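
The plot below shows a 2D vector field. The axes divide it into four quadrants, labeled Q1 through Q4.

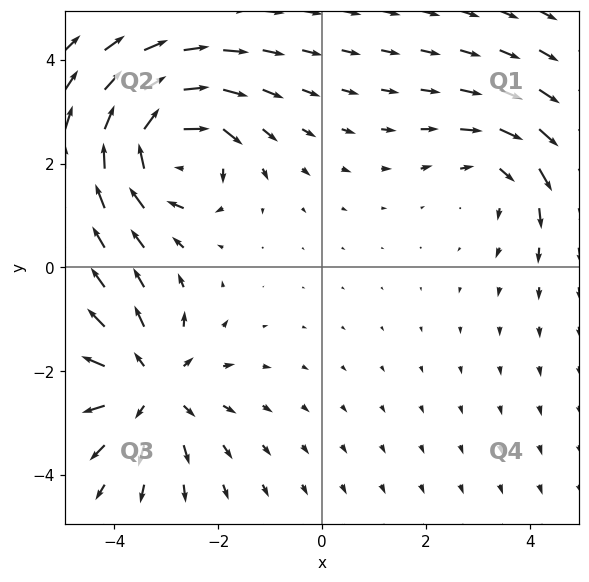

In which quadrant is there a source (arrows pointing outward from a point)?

Q3

The source sits at approximately (-3.3, -2.3), which lies in quadrant Q3. The divergence there is about +3, positive as expected for a source.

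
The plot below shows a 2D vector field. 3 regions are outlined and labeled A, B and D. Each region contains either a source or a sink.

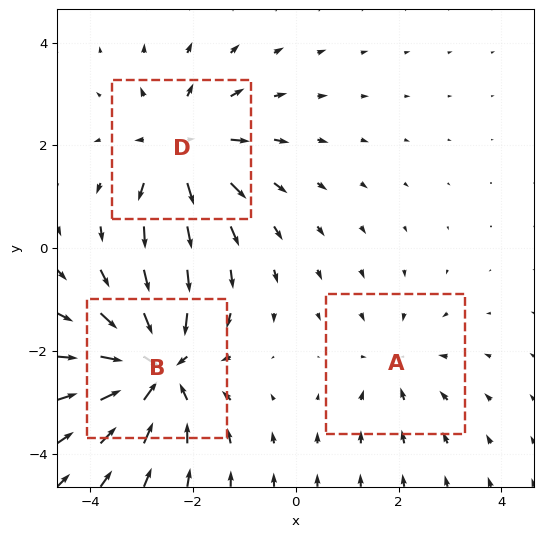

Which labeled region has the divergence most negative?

B

Divergence at each region's feature centre — A: about -2, B: about -5, D: about +3. Region B is most negative.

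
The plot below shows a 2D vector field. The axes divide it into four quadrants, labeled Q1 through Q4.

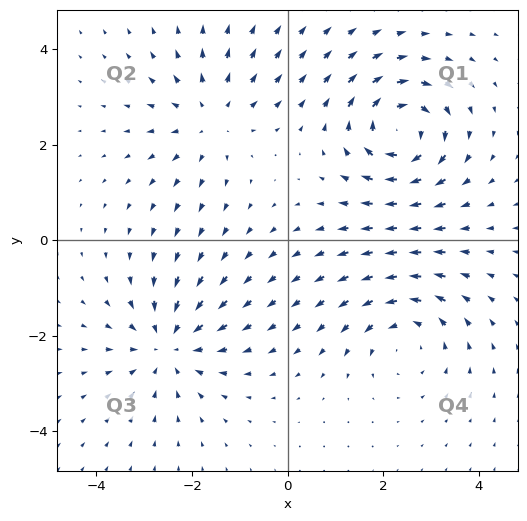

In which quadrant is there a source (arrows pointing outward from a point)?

Q2

The source sits at approximately (-1.6, 2.5), which lies in quadrant Q2. The divergence there is about +3, positive as expected for a source.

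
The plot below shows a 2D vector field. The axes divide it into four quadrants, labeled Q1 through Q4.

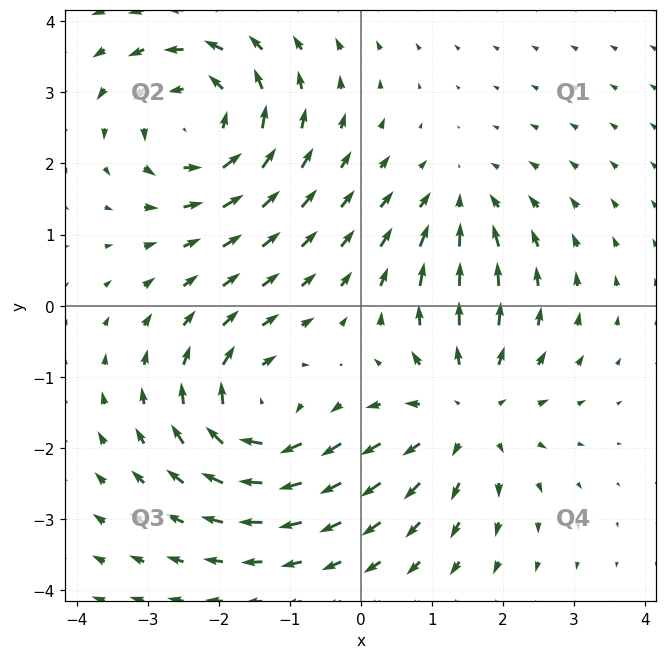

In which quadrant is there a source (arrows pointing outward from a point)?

Q4

The source sits at approximately (1.5, -1.5), which lies in quadrant Q4. The divergence there is about +4, positive as expected for a source.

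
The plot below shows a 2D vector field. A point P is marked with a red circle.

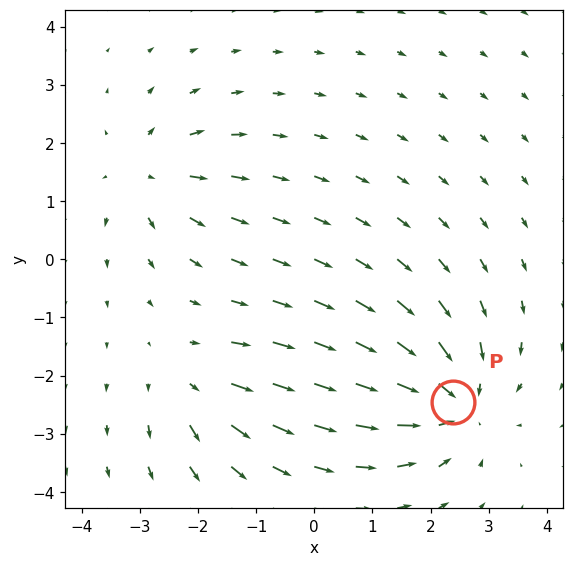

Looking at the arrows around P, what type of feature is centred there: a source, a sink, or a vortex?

sink

At P (2.4, -2.5) the arrows converge inward. Divergence about -5, curl ≈0 — negative divergence with near-zero curl is a sink.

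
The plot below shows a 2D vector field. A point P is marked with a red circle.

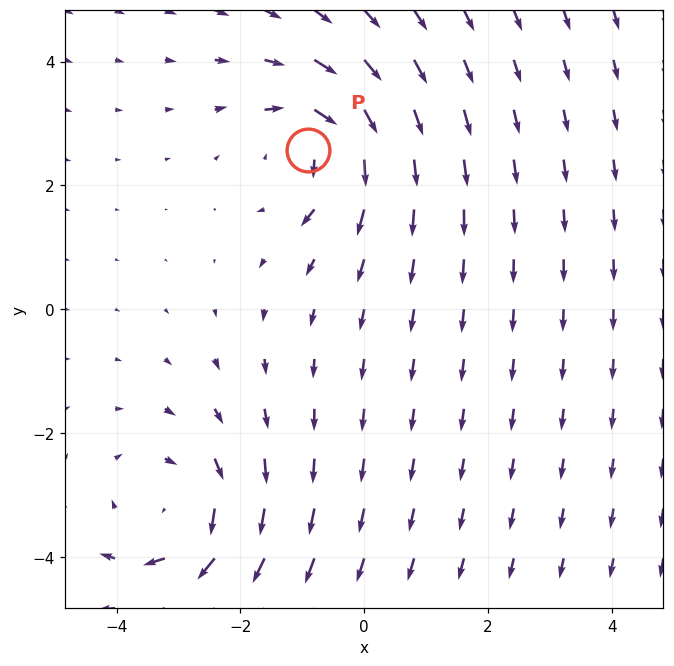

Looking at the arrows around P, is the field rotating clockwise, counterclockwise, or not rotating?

clockwise

Near P at (-0.9, 2.6) the arrows circulate clockwise. The curl (z-component) there is about -4; negative curl means clockwise rotation.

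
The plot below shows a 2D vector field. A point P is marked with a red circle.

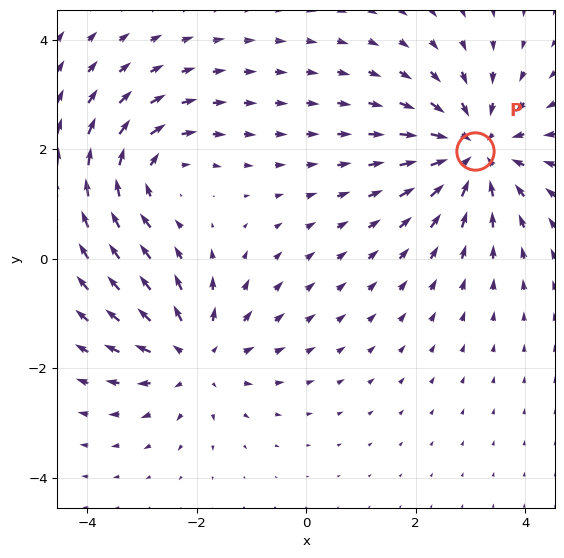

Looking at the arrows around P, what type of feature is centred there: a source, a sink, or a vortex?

At P (3.1, 2.0) the arrows converge inward. Divergence about -4, curl ≈0 — negative divergence with near-zero curl is a sink.

sink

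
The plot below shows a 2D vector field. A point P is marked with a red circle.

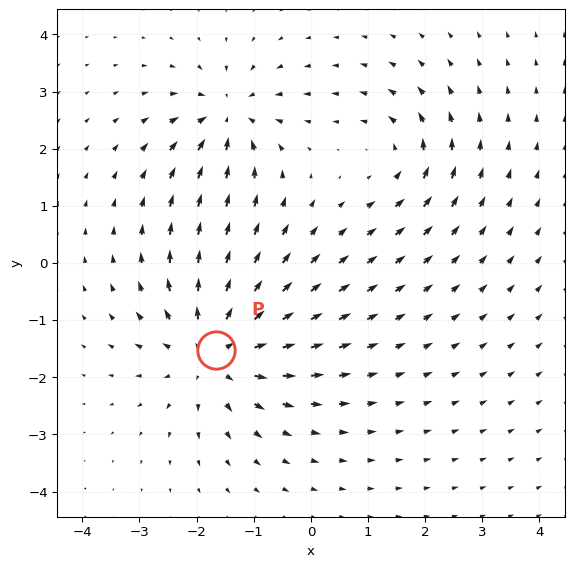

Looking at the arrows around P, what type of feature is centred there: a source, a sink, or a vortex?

At P (-1.7, -1.5) the arrows spread outward. Divergence about +5, curl ≈0 — positive divergence with near-zero curl is a source.

source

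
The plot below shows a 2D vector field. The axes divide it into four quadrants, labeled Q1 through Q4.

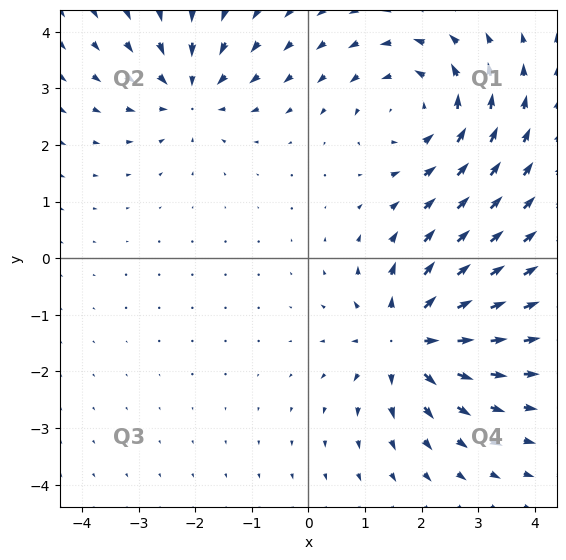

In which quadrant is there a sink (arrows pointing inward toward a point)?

Q2

The sink sits at approximately (-2.1, 2.9), which lies in quadrant Q2. The divergence there is about -4, negative as expected for a sink.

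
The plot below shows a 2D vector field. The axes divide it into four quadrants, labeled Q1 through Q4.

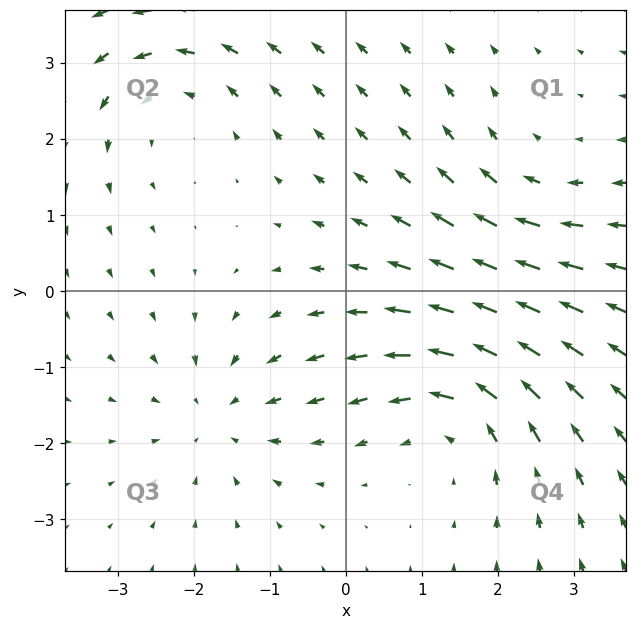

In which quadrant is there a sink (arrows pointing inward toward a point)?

Q3

The sink sits at approximately (-1.7, -1.7), which lies in quadrant Q3. The divergence there is about -4, negative as expected for a sink.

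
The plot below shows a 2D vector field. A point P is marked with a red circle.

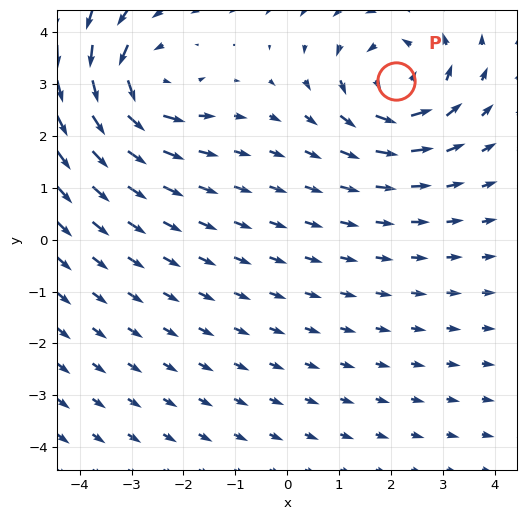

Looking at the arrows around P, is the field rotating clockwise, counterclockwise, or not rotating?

counterclockwise

Near P at (2.1, 3.1) the arrows circulate counterclockwise. The curl (z-component) there is about +5; positive curl means counterclockwise rotation.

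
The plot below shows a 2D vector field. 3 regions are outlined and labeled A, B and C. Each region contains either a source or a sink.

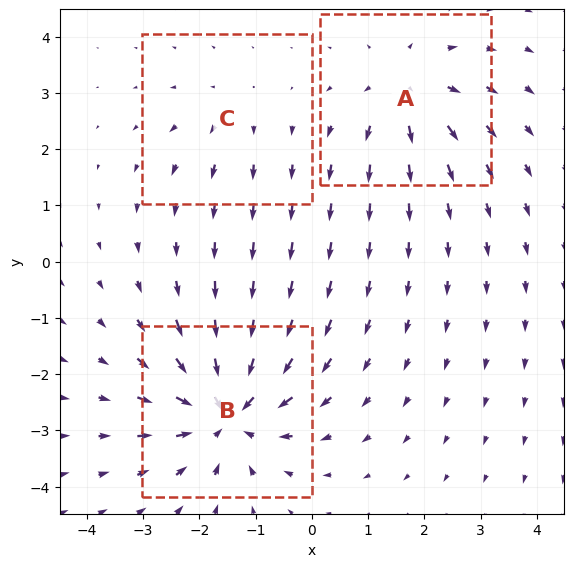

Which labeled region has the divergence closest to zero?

C

Divergence at each region's feature centre — A: about +4, B: about -5, C: about +2. Region C is closest to zero.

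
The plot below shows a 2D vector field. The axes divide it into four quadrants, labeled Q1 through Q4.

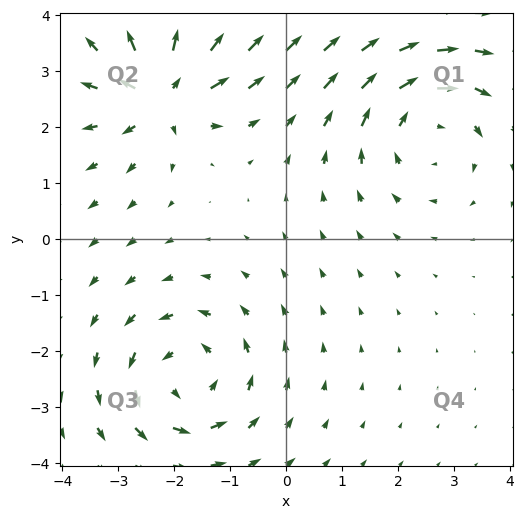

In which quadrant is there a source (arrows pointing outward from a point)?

The source sits at approximately (-2.2, 2.6), which lies in quadrant Q2. The divergence there is about +5, positive as expected for a source.

Q2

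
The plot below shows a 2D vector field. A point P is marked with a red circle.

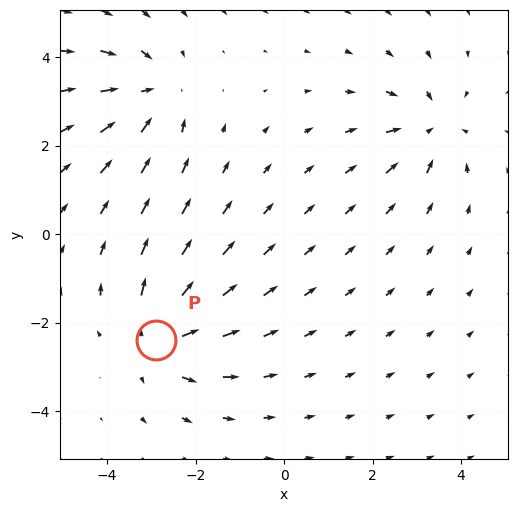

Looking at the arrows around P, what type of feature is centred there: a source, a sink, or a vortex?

At P (-2.9, -2.4) the arrows spread outward. Divergence about +4, curl ≈0 — positive divergence with near-zero curl is a source.

source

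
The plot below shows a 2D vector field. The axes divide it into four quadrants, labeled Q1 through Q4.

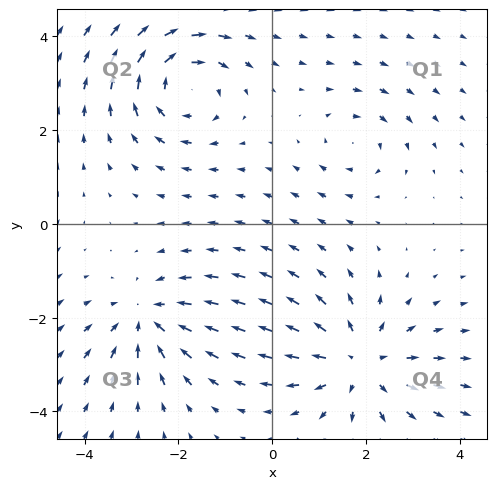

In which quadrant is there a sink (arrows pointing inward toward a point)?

The sink sits at approximately (-2.7, -2.0), which lies in quadrant Q3. The divergence there is about -4, negative as expected for a sink.

Q3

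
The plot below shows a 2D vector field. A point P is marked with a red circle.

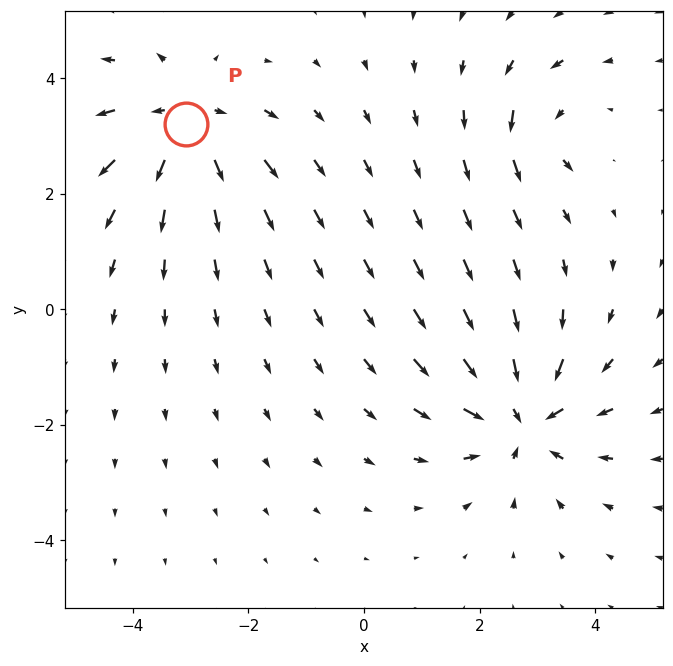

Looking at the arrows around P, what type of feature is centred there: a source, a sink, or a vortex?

At P (-3.1, 3.2) the arrows spread outward. Divergence about +5, curl ≈0 — positive divergence with near-zero curl is a source.

source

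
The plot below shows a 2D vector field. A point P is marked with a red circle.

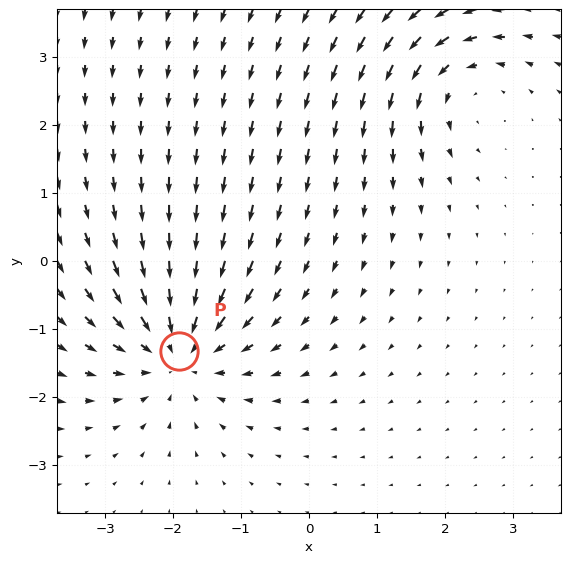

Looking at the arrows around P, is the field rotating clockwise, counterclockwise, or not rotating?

Near P at (-1.9, -1.3) the arrows show no circulation. The curl there is ≈0.

not rotating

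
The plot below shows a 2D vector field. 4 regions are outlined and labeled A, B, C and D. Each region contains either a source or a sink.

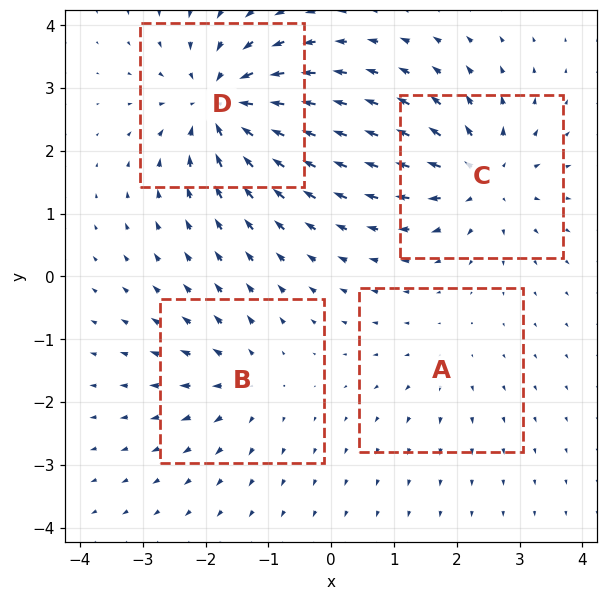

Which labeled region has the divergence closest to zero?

Divergence at each region's feature centre — A: about +2, B: about +4, C: about +7, D: about -8. Region A is closest to zero.

A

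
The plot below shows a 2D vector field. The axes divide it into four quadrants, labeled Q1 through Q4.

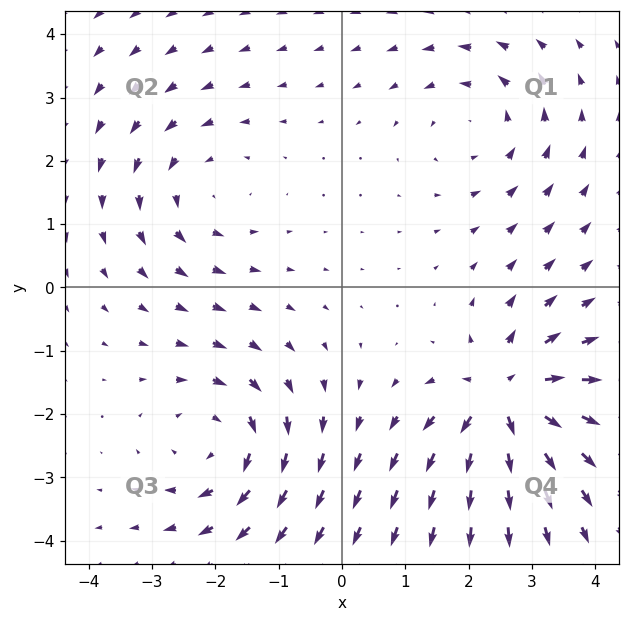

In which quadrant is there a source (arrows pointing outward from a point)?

Q4

The source sits at approximately (2.6, -1.7), which lies in quadrant Q4. The divergence there is about +6, positive as expected for a source.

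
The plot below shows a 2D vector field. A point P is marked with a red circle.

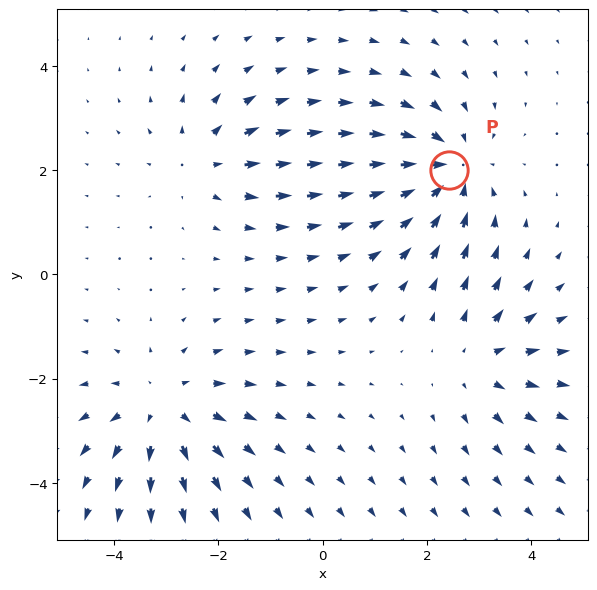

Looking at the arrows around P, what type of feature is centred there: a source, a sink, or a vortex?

At P (2.4, 2.0) the arrows converge inward. Divergence about -4, curl ≈0 — negative divergence with near-zero curl is a sink.

sink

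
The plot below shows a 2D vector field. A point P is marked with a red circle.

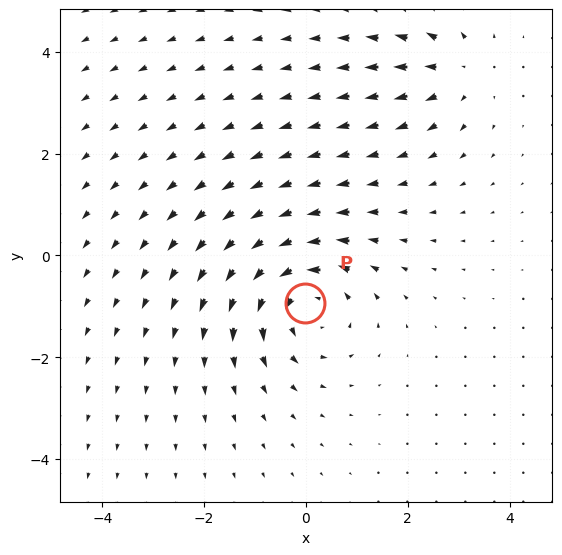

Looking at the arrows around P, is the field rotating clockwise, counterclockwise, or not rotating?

Near P at (-0.0, -0.9) the arrows circulate counterclockwise. The curl (z-component) there is about +4; positive curl means counterclockwise rotation.

counterclockwise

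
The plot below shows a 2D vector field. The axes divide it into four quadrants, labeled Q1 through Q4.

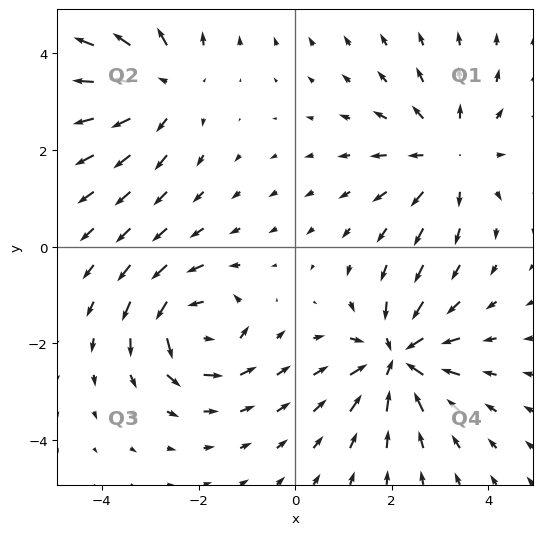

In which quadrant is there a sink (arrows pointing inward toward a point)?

Q4

The sink sits at approximately (2.1, -2.3), which lies in quadrant Q4. The divergence there is about -6, negative as expected for a sink.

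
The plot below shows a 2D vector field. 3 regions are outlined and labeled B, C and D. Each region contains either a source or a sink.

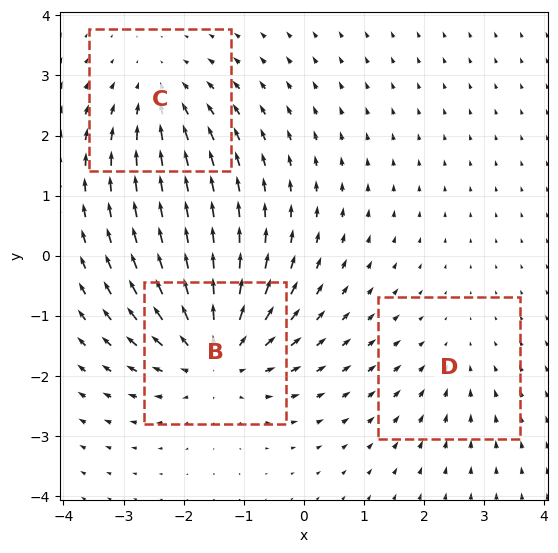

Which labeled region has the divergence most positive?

B

Divergence at each region's feature centre — B: about +5, C: about -3, D: about -2. Region B is most positive.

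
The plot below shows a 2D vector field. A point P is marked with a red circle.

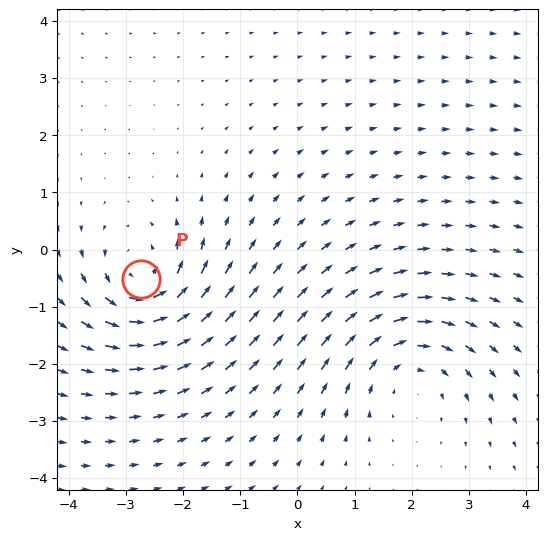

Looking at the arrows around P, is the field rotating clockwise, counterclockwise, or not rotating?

Near P at (-2.7, -0.5) the arrows circulate counterclockwise. The curl (z-component) there is about +5; positive curl means counterclockwise rotation.

counterclockwise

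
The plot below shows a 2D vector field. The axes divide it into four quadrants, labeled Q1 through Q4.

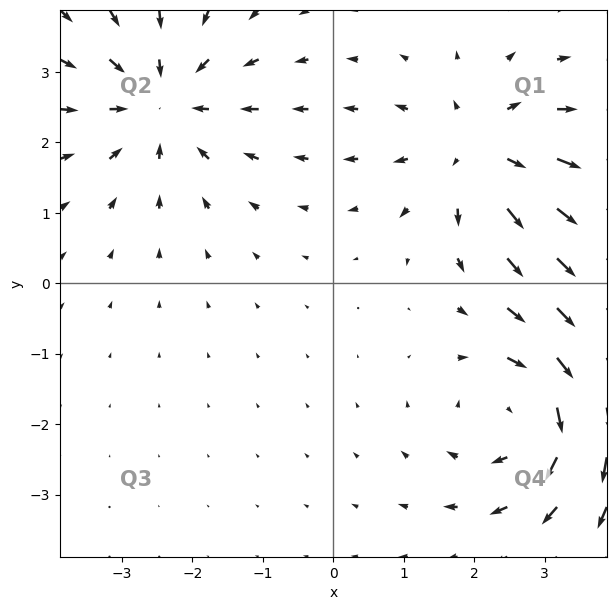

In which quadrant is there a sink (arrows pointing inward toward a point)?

The sink sits at approximately (-2.4, 2.6), which lies in quadrant Q2. The divergence there is about -5, negative as expected for a sink.

Q2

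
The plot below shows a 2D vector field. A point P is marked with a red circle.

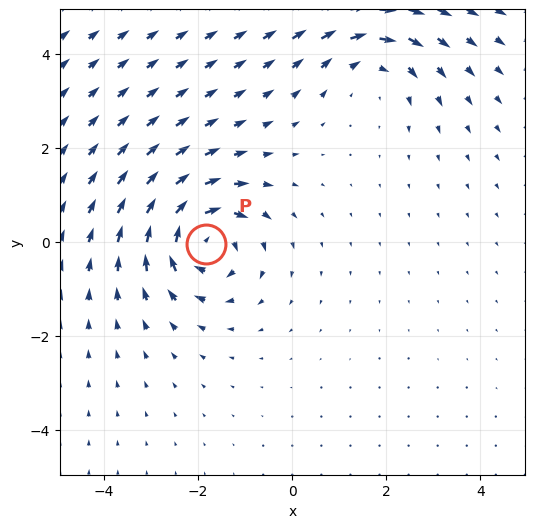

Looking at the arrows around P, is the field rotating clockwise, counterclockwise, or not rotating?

Near P at (-1.8, -0.0) the arrows circulate clockwise. The curl (z-component) there is about -7; negative curl means clockwise rotation.

clockwise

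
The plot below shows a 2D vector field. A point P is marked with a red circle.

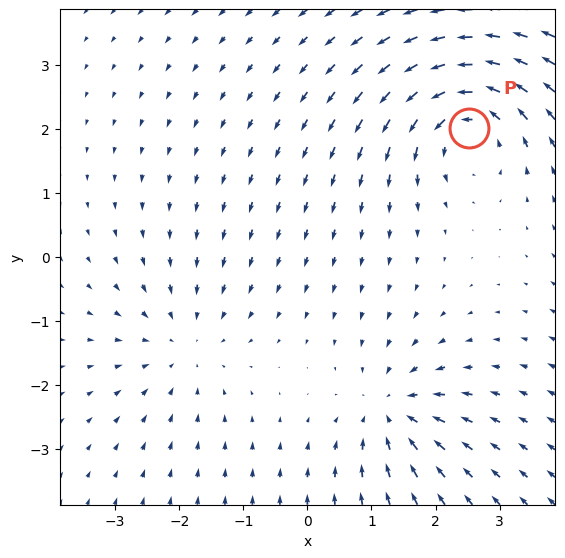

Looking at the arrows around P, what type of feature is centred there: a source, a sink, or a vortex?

At P (2.5, 2.0) the arrows circulate counterclockwise. Divergence ≈0, curl about +5 — near-zero divergence with nonzero curl is a vortex.

vortex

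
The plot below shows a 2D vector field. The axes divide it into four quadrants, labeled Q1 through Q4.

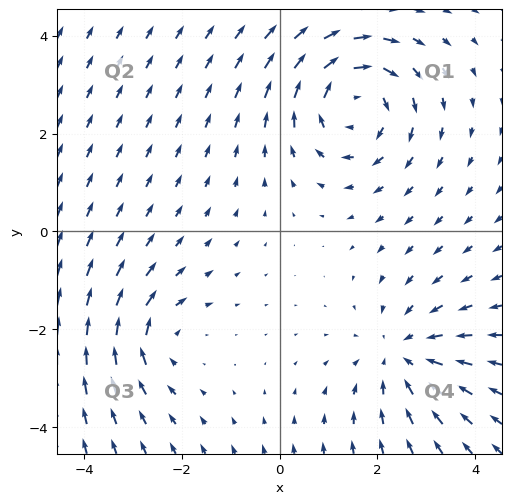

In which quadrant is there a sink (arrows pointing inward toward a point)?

The sink sits at approximately (2.5, -2.5), which lies in quadrant Q4. The divergence there is about -3, negative as expected for a sink.

Q4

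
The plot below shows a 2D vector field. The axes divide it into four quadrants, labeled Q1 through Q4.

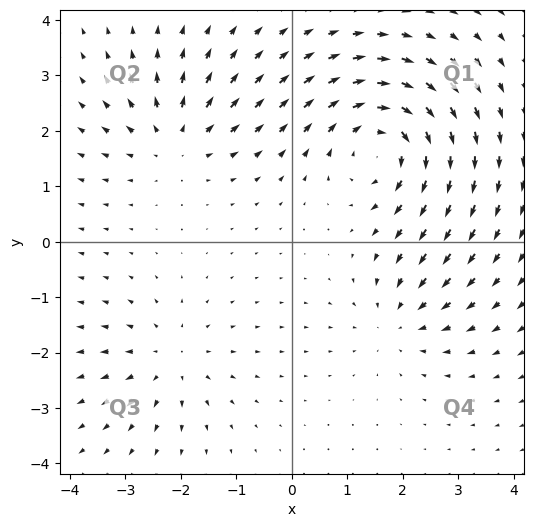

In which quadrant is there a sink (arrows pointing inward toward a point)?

The sink sits at approximately (1.9, -1.4), which lies in quadrant Q4. The divergence there is about -3, negative as expected for a sink.

Q4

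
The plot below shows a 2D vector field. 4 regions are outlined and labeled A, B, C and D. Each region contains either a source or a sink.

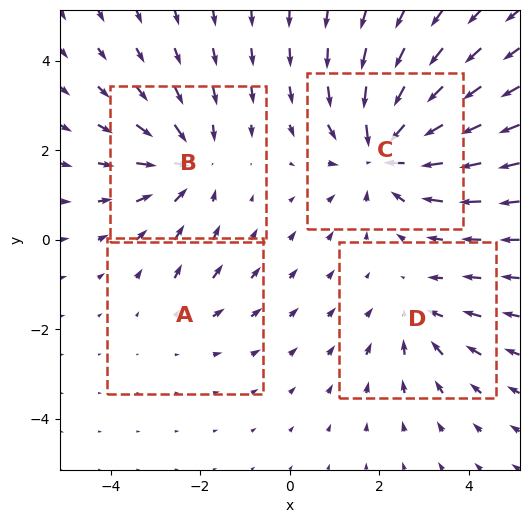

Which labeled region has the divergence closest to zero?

A

Divergence at each region's feature centre — A: about +2, B: about -4, C: about -6, D: about -3. Region A is closest to zero.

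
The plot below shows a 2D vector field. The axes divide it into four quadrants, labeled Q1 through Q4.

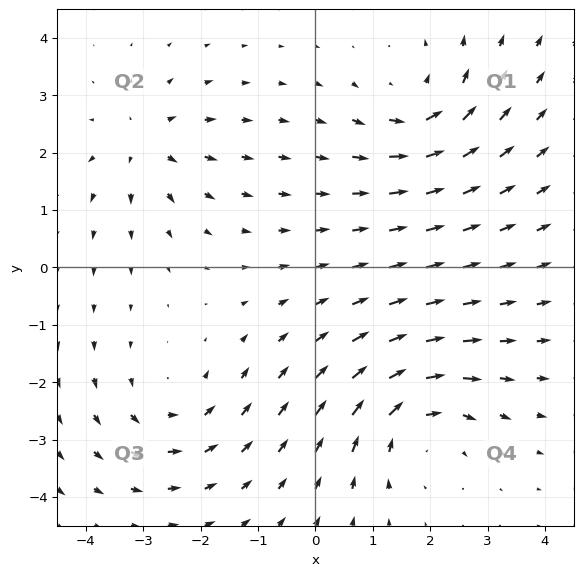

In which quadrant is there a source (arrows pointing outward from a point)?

The source sits at approximately (-2.9, 2.1), which lies in quadrant Q2. The divergence there is about +4, positive as expected for a source.

Q2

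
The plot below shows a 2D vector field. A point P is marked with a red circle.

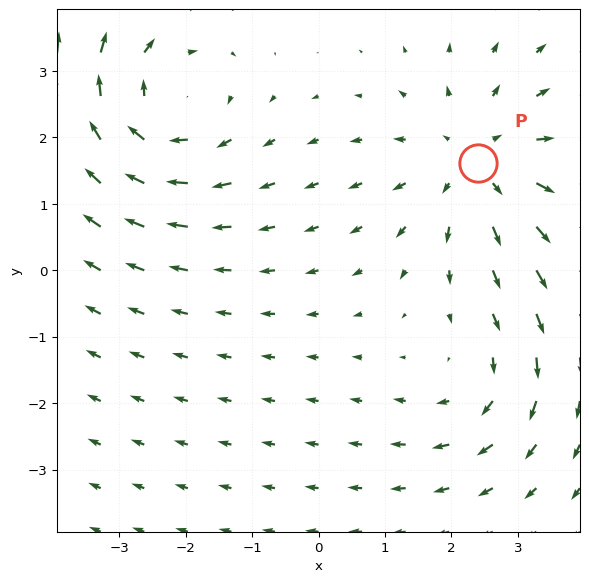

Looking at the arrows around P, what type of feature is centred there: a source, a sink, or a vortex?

At P (2.4, 1.6) the arrows spread outward. Divergence about +3, curl ≈0 — positive divergence with near-zero curl is a source.

source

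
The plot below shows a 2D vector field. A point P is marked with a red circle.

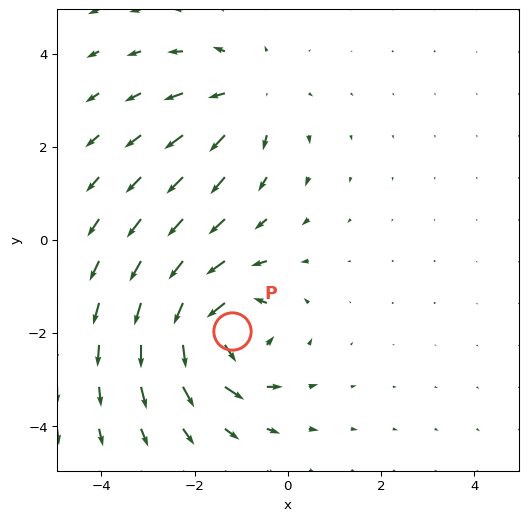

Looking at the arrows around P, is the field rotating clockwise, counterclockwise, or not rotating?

counterclockwise

Near P at (-1.2, -2.0) the arrows circulate counterclockwise. The curl (z-component) there is about +5; positive curl means counterclockwise rotation.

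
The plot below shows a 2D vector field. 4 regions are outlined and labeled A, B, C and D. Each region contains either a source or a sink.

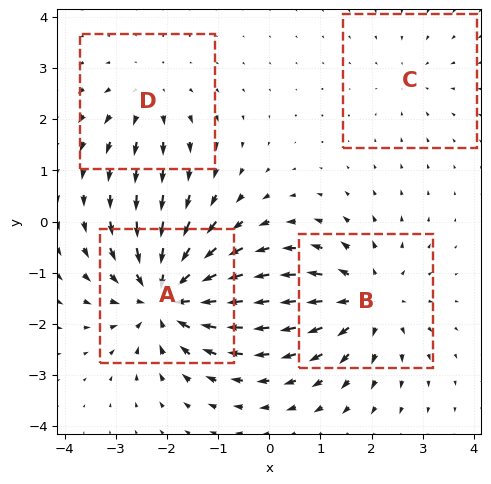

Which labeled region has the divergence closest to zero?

Divergence at each region's feature centre — A: about -7, B: about +5, C: about -2, D: about +3. Region C is closest to zero.

C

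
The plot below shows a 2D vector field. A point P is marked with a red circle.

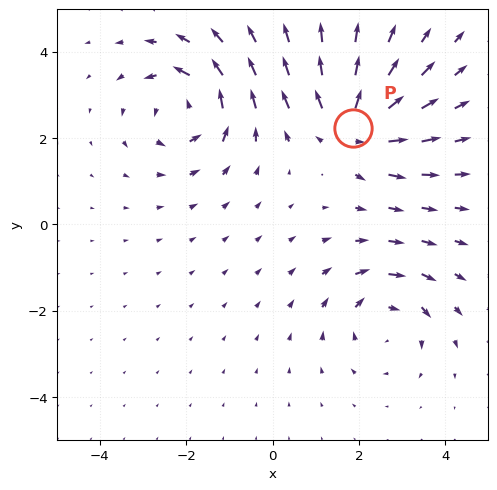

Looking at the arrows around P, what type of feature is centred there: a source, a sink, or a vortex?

At P (1.9, 2.2) the arrows spread outward. Divergence about +6, curl ≈0 — positive divergence with near-zero curl is a source.

source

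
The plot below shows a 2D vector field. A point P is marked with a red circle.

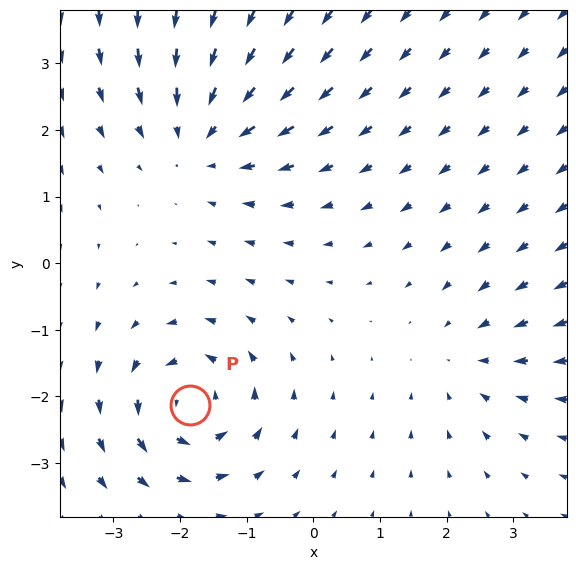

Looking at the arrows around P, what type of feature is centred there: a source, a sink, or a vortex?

At P (-1.9, -2.1) the arrows circulate counterclockwise. Divergence ≈0, curl about +5 — near-zero divergence with nonzero curl is a vortex.

vortex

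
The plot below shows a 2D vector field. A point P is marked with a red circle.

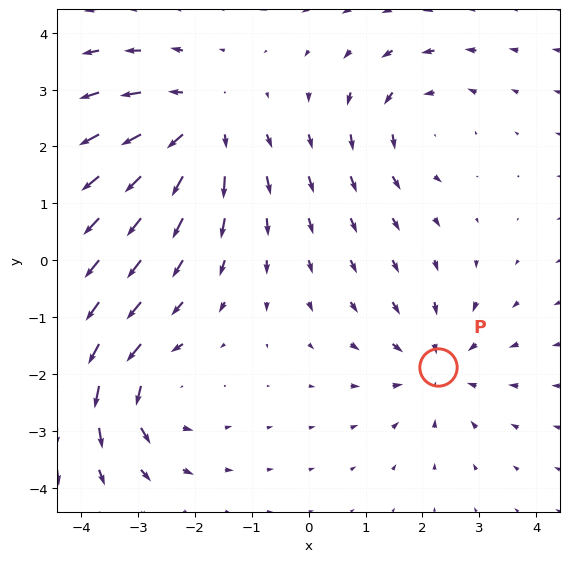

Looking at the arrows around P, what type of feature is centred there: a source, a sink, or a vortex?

At P (2.3, -1.9) the arrows converge inward. Divergence about -3, curl ≈0 — negative divergence with near-zero curl is a sink.

sink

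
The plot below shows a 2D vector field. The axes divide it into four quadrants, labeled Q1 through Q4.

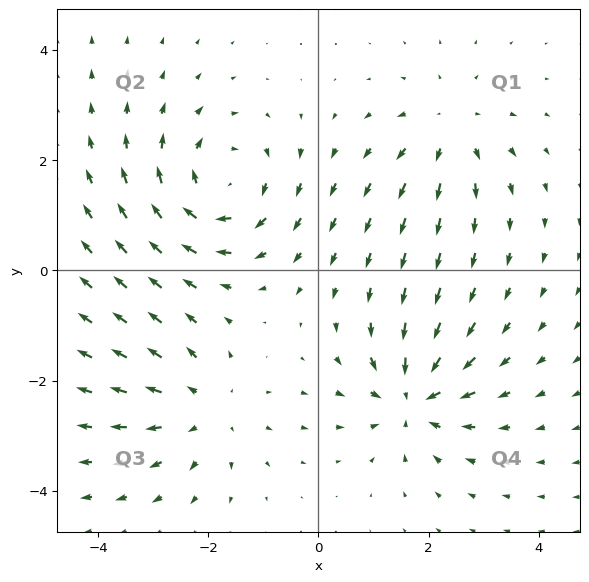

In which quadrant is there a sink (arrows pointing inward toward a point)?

Q4

The sink sits at approximately (1.7, -2.3), which lies in quadrant Q4. The divergence there is about -5, negative as expected for a sink.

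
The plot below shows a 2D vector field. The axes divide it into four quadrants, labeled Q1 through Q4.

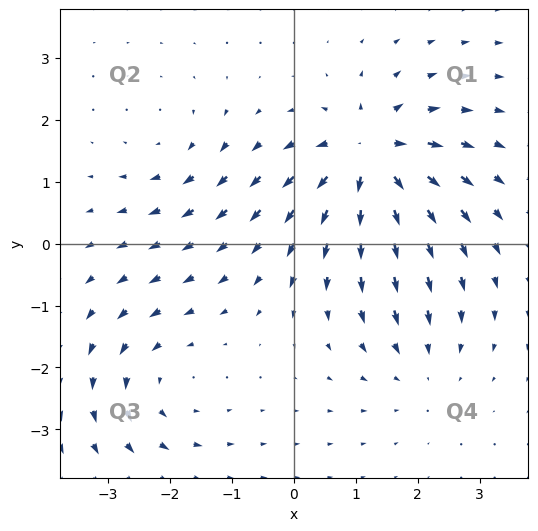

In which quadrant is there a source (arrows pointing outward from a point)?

Q1

The source sits at approximately (1.2, 1.4), which lies in quadrant Q1. The divergence there is about +7, positive as expected for a source.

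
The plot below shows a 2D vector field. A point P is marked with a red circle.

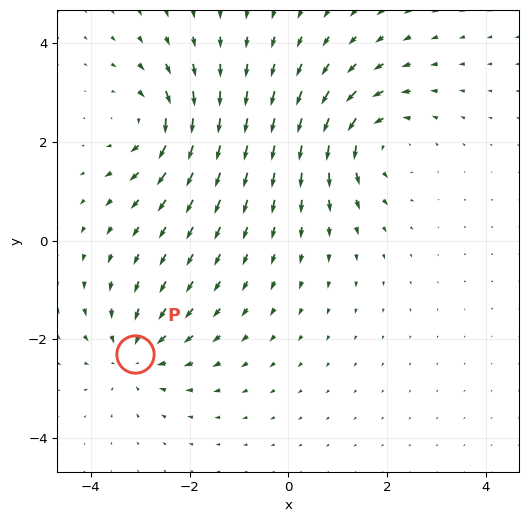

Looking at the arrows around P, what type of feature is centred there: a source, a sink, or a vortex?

At P (-3.1, -2.3) the arrows converge inward. Divergence about -4, curl ≈0 — negative divergence with near-zero curl is a sink.

sink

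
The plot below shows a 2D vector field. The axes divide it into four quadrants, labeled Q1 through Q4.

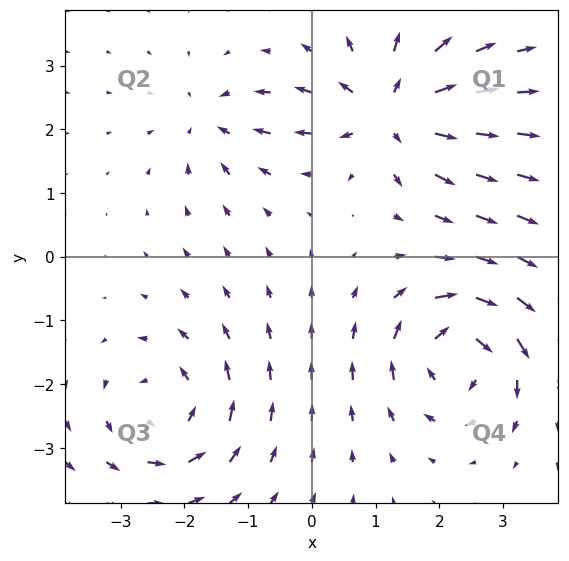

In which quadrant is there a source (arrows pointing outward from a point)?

The source sits at approximately (1.2, 2.3), which lies in quadrant Q1. The divergence there is about +6, positive as expected for a source.

Q1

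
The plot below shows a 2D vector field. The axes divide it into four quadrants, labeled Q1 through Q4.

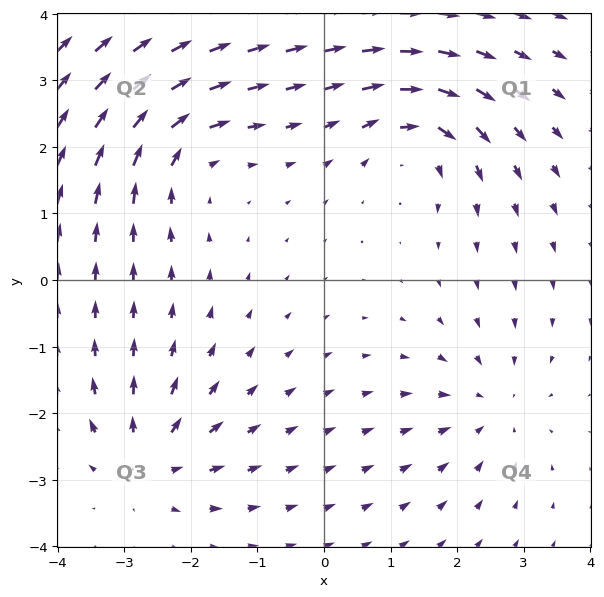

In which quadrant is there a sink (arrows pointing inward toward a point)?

Q4

The sink sits at approximately (2.5, -1.9), which lies in quadrant Q4. The divergence there is about -3, negative as expected for a sink.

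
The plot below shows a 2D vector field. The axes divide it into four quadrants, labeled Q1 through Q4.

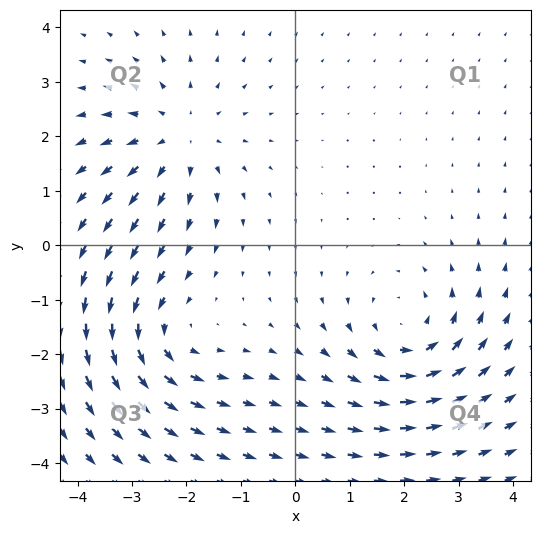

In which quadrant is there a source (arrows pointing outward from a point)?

The source sits at approximately (-2.2, 2.0), which lies in quadrant Q2. The divergence there is about +3, positive as expected for a source.

Q2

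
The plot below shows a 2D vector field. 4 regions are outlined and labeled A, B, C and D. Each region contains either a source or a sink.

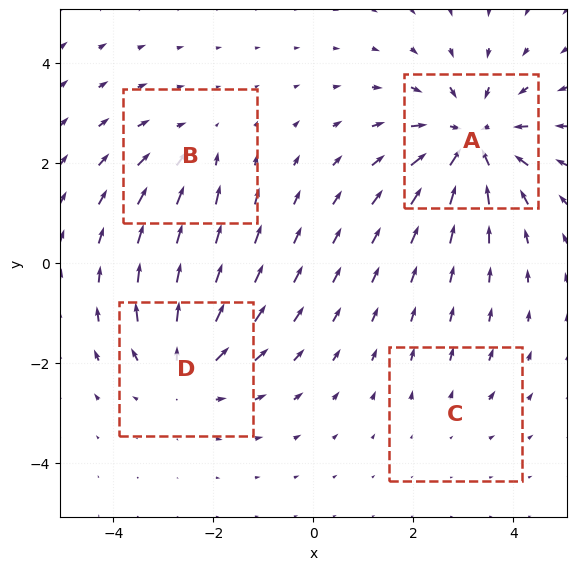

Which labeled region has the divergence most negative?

Divergence at each region's feature centre — A: about -6, B: about -3, C: about +2, D: about +4. Region A is most negative.

A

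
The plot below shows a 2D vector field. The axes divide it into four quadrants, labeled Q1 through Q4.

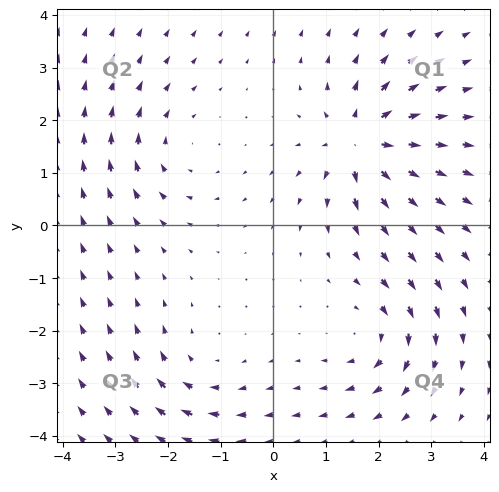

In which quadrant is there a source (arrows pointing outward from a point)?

Q1

The source sits at approximately (1.7, 1.6), which lies in quadrant Q1. The divergence there is about +7, positive as expected for a source.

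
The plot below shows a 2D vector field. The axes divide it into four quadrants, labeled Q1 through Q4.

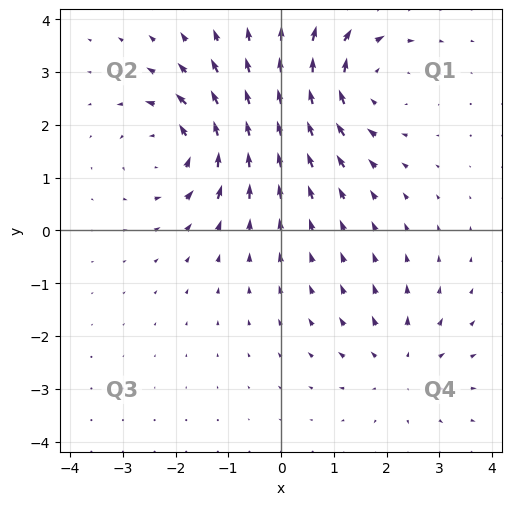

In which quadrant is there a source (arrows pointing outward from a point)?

Q4

The source sits at approximately (2.3, -2.6), which lies in quadrant Q4. The divergence there is about +3, positive as expected for a source.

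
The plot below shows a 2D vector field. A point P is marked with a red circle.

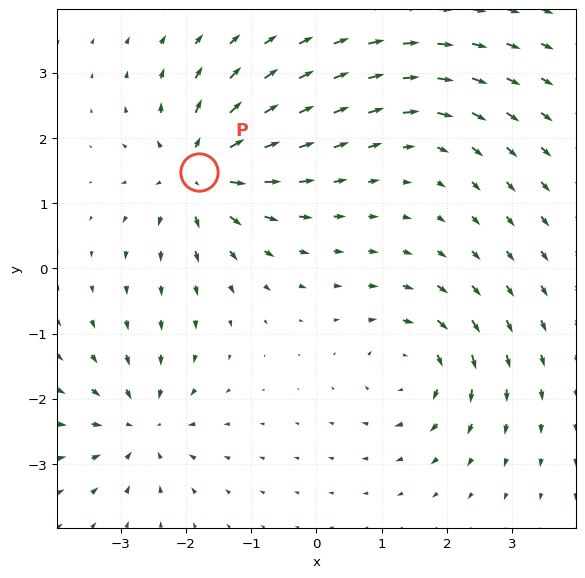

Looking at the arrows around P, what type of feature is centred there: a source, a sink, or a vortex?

source

At P (-1.8, 1.5) the arrows spread outward. Divergence about +6, curl ≈0 — positive divergence with near-zero curl is a source.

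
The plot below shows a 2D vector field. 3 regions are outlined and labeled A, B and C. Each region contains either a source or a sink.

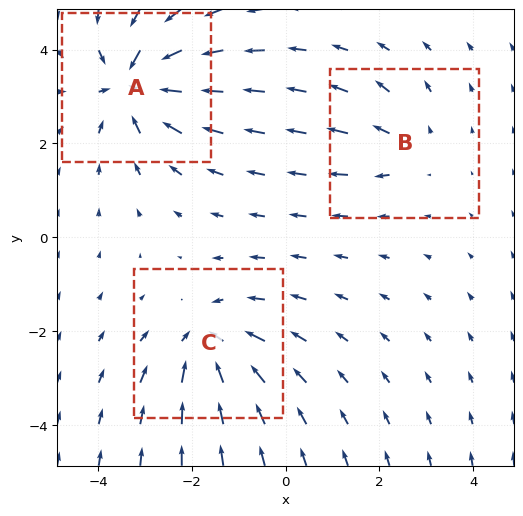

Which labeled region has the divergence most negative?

A

Divergence at each region's feature centre — A: about -5, B: about +2, C: about -4. Region A is most negative.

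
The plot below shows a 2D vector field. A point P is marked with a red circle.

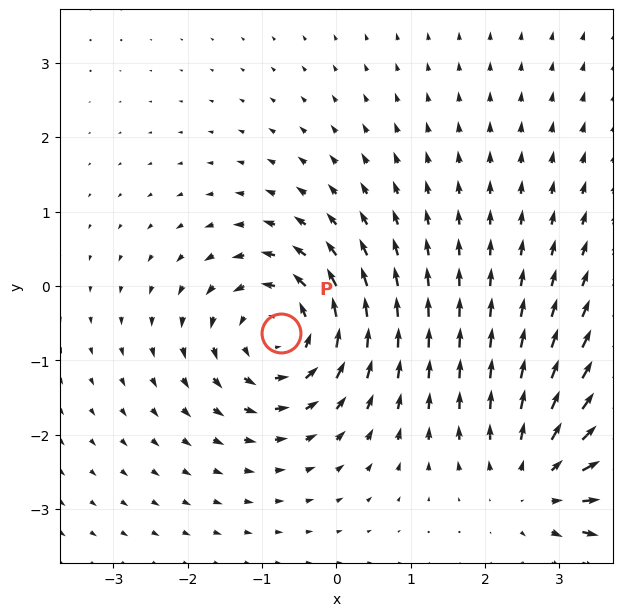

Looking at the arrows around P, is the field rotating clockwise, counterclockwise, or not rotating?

counterclockwise

Near P at (-0.7, -0.6) the arrows circulate counterclockwise. The curl (z-component) there is about +5; positive curl means counterclockwise rotation.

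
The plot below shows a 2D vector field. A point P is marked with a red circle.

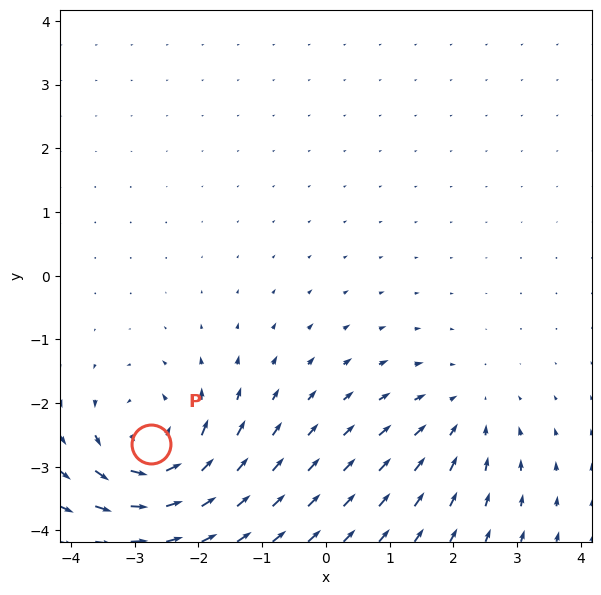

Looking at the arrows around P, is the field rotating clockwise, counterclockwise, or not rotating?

counterclockwise

Near P at (-2.7, -2.6) the arrows circulate counterclockwise. The curl (z-component) there is about +6; positive curl means counterclockwise rotation.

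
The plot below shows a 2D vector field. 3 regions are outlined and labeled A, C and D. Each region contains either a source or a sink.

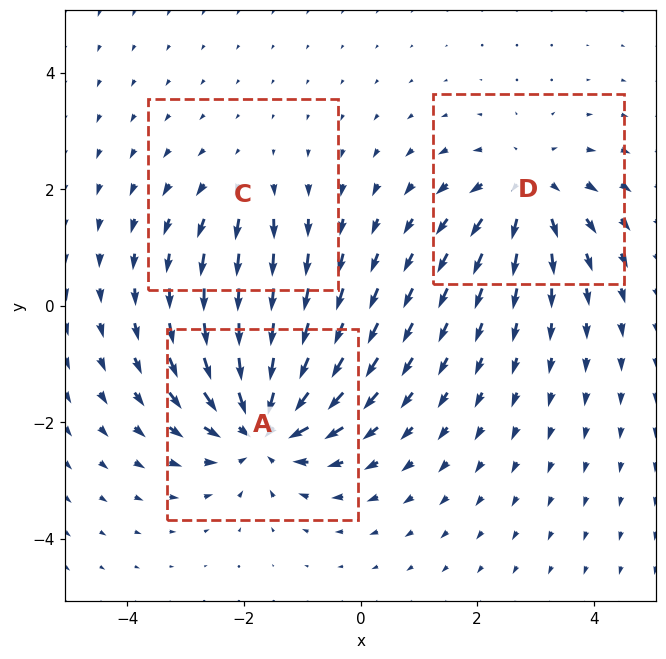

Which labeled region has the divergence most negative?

Divergence at each region's feature centre — A: about -5, C: about +2, D: about +4. Region A is most negative.

A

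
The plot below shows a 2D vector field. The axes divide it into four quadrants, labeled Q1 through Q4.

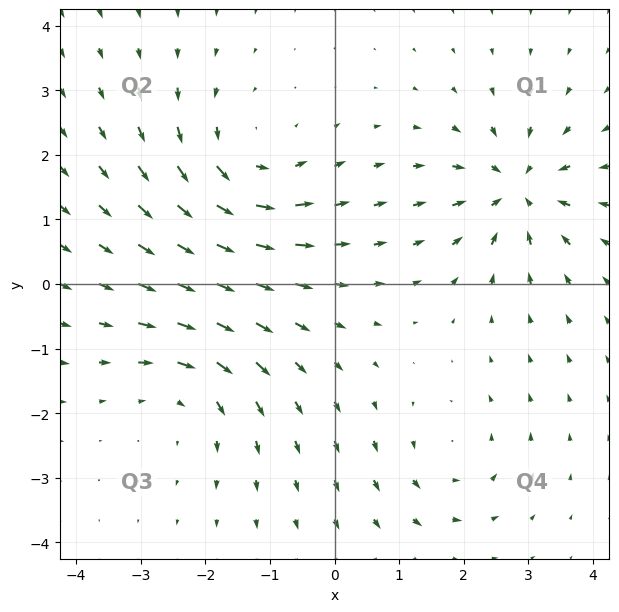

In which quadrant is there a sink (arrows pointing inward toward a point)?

Q1

The sink sits at approximately (2.8, 1.5), which lies in quadrant Q1. The divergence there is about -6, negative as expected for a sink.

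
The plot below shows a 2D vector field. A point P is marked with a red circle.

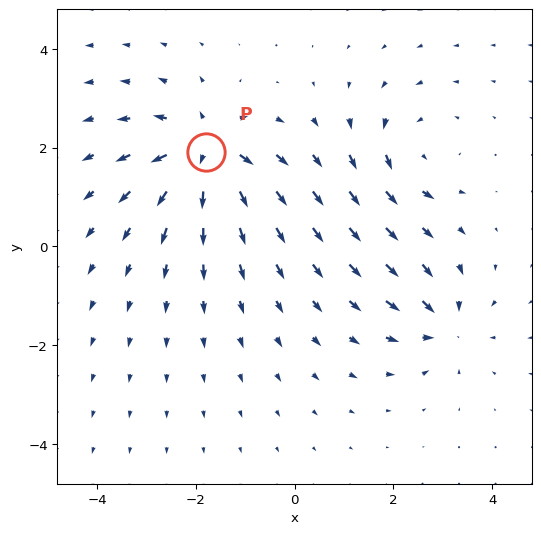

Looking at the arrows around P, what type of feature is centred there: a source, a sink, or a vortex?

source

At P (-1.8, 1.9) the arrows spread outward. Divergence about +7, curl ≈0 — positive divergence with near-zero curl is a source.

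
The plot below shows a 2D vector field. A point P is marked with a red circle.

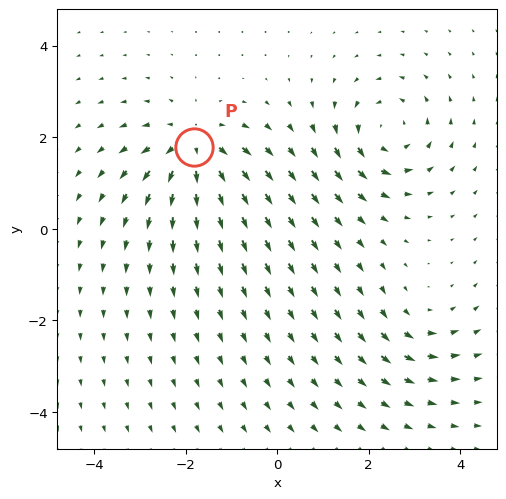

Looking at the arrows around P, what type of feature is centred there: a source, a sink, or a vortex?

At P (-1.8, 1.8) the arrows spread outward. Divergence about +5, curl ≈0 — positive divergence with near-zero curl is a source.

source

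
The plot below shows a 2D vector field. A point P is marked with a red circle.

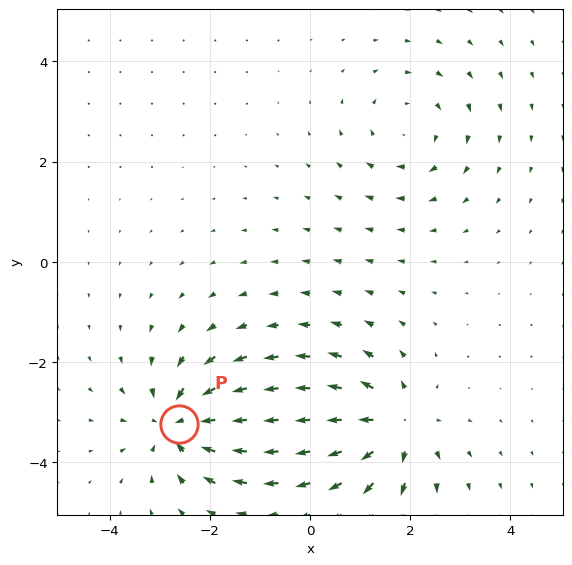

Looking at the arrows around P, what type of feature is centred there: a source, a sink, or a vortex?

sink

At P (-2.6, -3.2) the arrows converge inward. Divergence about -5, curl ≈0 — negative divergence with near-zero curl is a sink.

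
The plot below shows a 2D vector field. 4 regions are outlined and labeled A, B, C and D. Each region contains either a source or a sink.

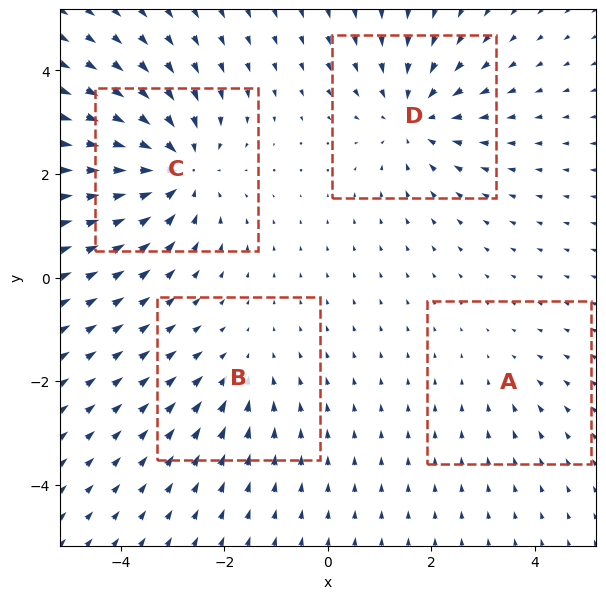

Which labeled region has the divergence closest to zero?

A

Divergence at each region's feature centre — A: about -2, B: about -3, C: about -6, D: about -5. Region A is closest to zero.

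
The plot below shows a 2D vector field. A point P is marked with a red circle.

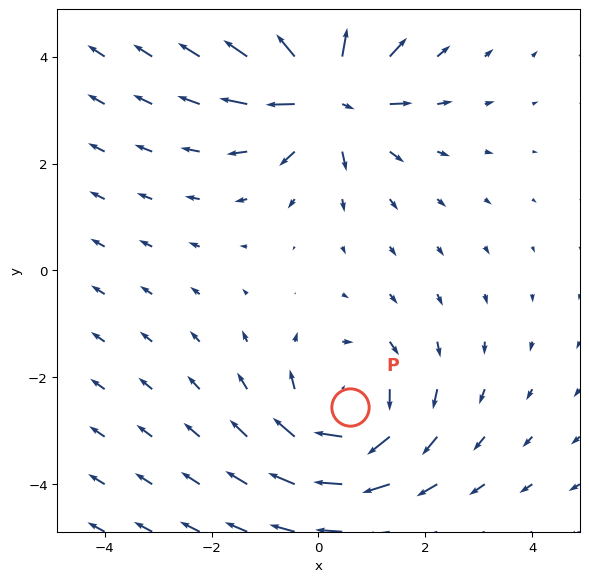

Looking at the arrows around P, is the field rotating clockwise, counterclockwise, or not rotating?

clockwise

Near P at (0.6, -2.6) the arrows circulate clockwise. The curl (z-component) there is about -4; negative curl means clockwise rotation.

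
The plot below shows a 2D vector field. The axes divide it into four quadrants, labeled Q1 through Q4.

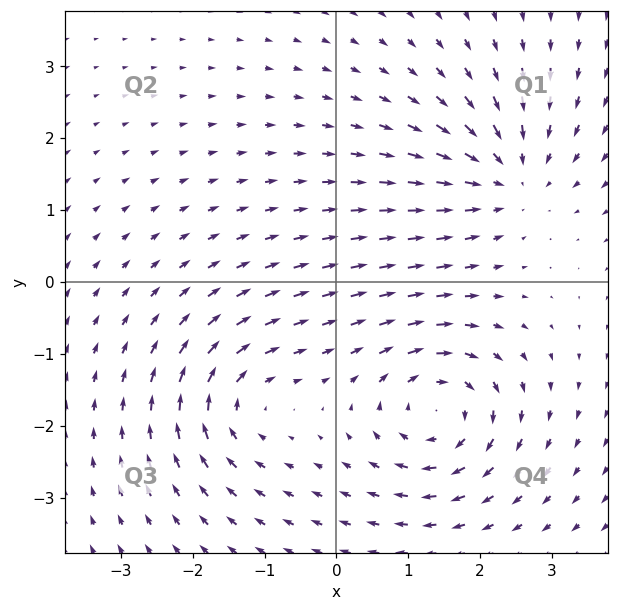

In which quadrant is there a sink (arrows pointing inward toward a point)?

Q1

The sink sits at approximately (2.4, 1.5), which lies in quadrant Q1. The divergence there is about -4, negative as expected for a sink.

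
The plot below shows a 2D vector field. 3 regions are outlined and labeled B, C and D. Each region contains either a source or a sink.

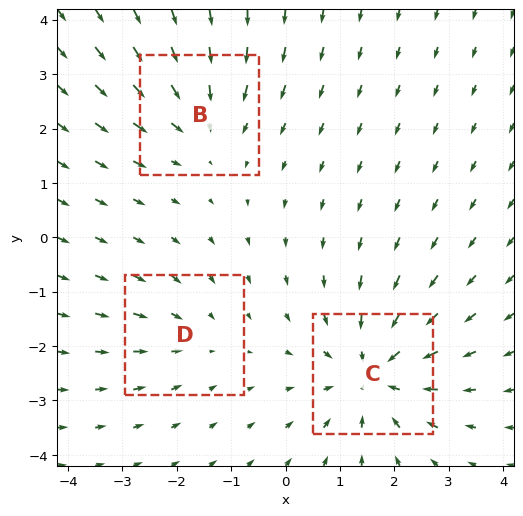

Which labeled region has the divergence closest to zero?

Divergence at each region's feature centre — B: about -3, C: about -4, D: about -2. Region D is closest to zero.

D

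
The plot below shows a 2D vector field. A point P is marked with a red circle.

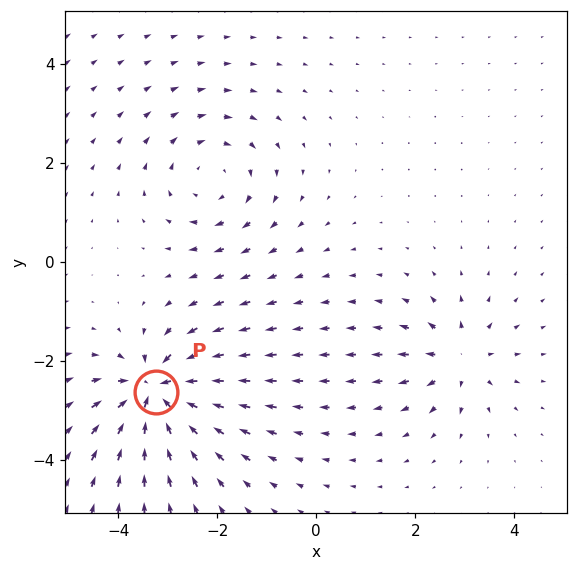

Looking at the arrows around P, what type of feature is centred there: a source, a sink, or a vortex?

At P (-3.2, -2.6) the arrows converge inward. Divergence about -6, curl ≈0 — negative divergence with near-zero curl is a sink.

sink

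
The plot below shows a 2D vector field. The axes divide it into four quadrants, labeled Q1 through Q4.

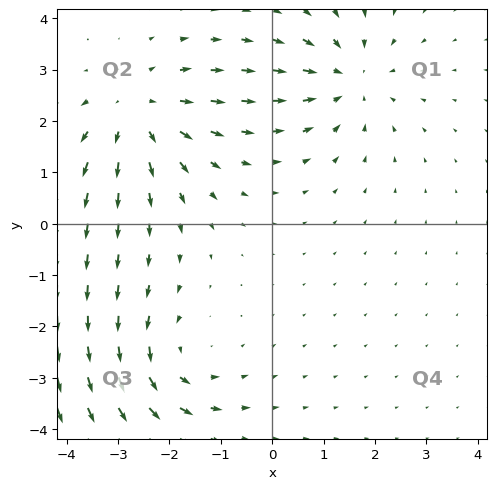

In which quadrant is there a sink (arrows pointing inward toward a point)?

The sink sits at approximately (1.5, 2.8), which lies in quadrant Q1. The divergence there is about -4, negative as expected for a sink.

Q1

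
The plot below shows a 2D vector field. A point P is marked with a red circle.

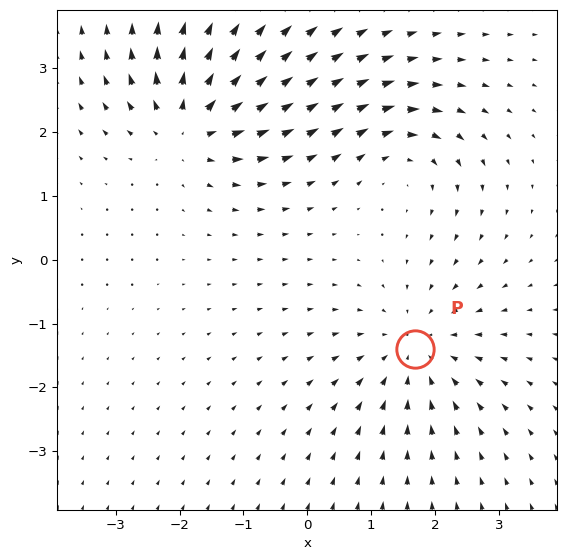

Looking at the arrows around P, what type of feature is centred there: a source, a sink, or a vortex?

sink

At P (1.7, -1.4) the arrows converge inward. Divergence about -4, curl ≈0 — negative divergence with near-zero curl is a sink.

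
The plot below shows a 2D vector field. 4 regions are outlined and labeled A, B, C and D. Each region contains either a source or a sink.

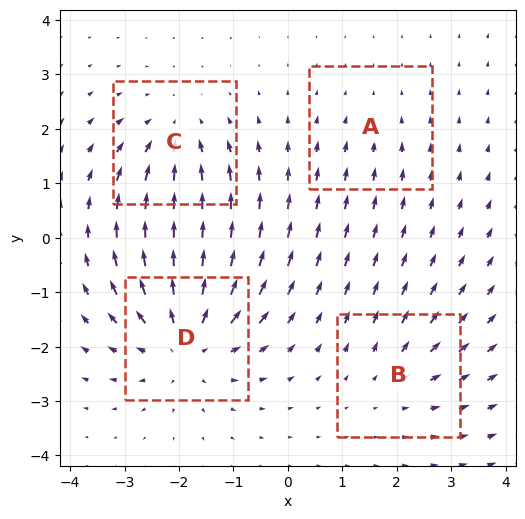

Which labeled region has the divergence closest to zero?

Divergence at each region's feature centre — A: about -2, B: about +3, C: about -4, D: about +6. Region A is closest to zero.

A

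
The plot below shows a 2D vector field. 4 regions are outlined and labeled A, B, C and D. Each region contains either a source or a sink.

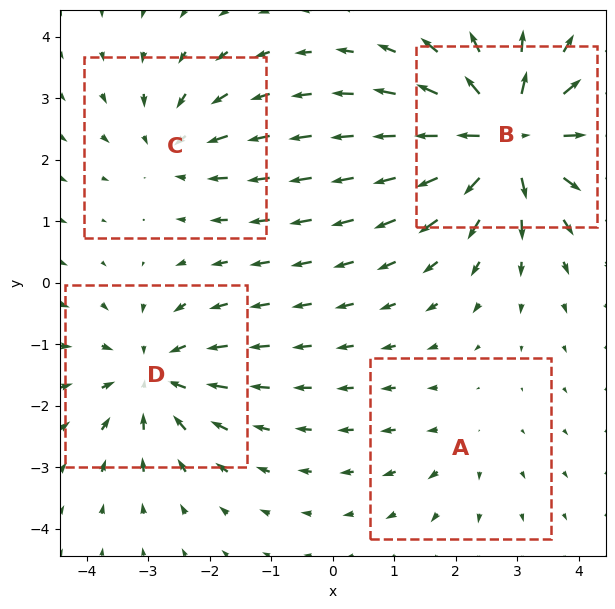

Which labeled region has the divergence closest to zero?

Divergence at each region's feature centre — A: about +2, B: about +8, C: about -3, D: about -5. Region A is closest to zero.

A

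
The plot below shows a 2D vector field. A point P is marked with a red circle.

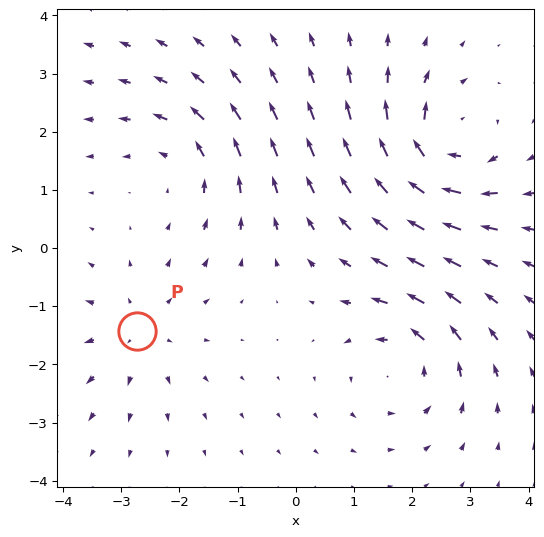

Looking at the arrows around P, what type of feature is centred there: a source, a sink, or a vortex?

At P (-2.7, -1.4) the arrows spread outward. Divergence about +3, curl ≈0 — positive divergence with near-zero curl is a source.

source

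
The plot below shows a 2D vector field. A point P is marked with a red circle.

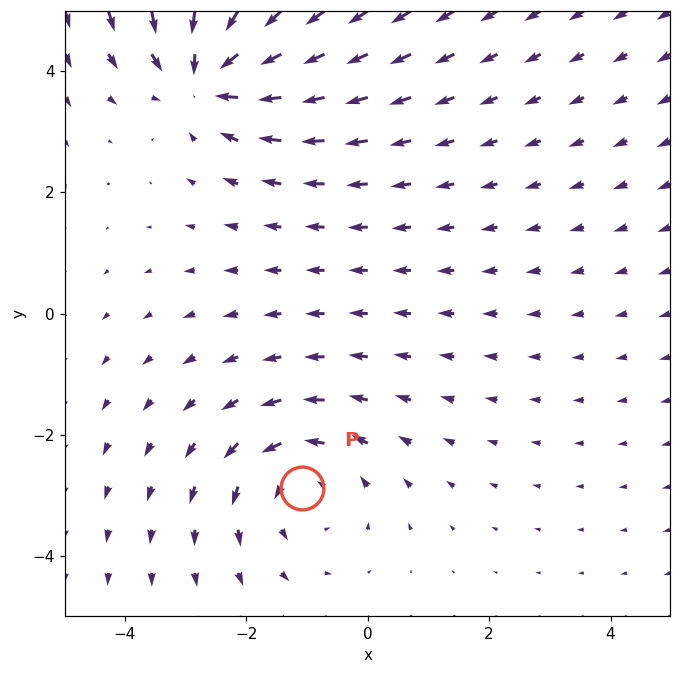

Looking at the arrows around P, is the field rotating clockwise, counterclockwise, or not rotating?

counterclockwise

Near P at (-1.1, -2.9) the arrows circulate counterclockwise. The curl (z-component) there is about +3; positive curl means counterclockwise rotation.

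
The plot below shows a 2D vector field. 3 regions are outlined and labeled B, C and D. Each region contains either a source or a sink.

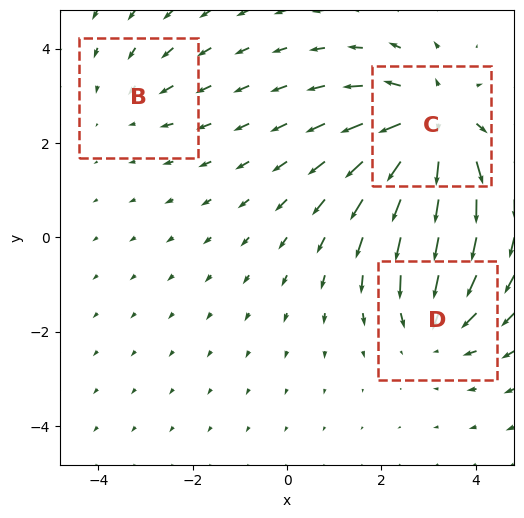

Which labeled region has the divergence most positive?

Divergence at each region's feature centre — B: about -2, C: about +5, D: about -3. Region C is most positive.

C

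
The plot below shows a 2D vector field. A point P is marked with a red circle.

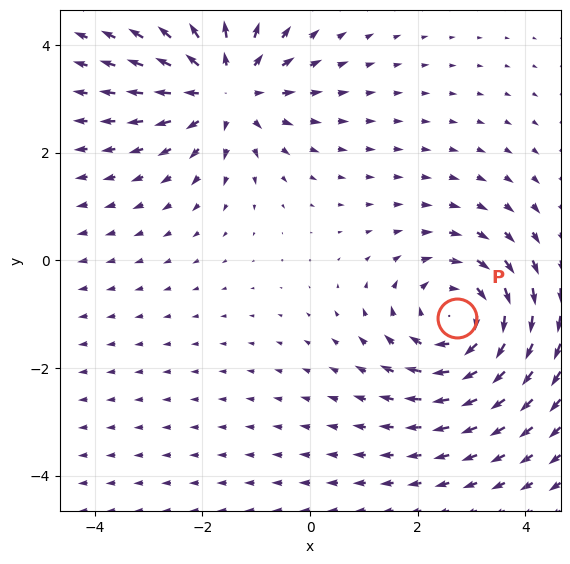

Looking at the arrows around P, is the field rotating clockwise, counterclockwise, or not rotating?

clockwise

Near P at (2.7, -1.1) the arrows circulate clockwise. The curl (z-component) there is about -4; negative curl means clockwise rotation.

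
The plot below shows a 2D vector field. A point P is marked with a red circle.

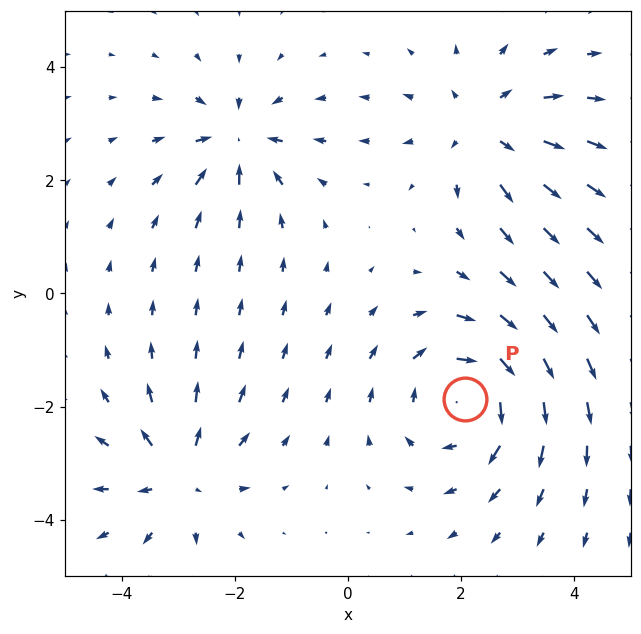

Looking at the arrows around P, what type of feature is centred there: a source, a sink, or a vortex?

At P (2.1, -1.9) the arrows circulate clockwise. Divergence ≈0, curl about -4 — near-zero divergence with nonzero curl is a vortex.

vortex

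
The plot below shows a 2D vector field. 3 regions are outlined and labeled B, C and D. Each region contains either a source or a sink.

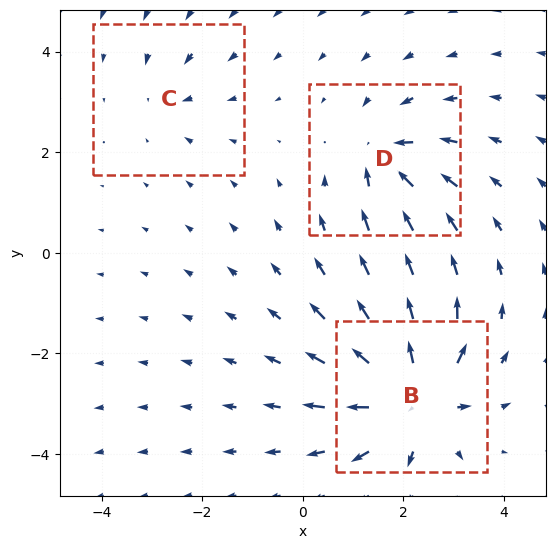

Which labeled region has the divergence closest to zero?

Divergence at each region's feature centre — B: about +7, C: about -2, D: about -4. Region C is closest to zero.

C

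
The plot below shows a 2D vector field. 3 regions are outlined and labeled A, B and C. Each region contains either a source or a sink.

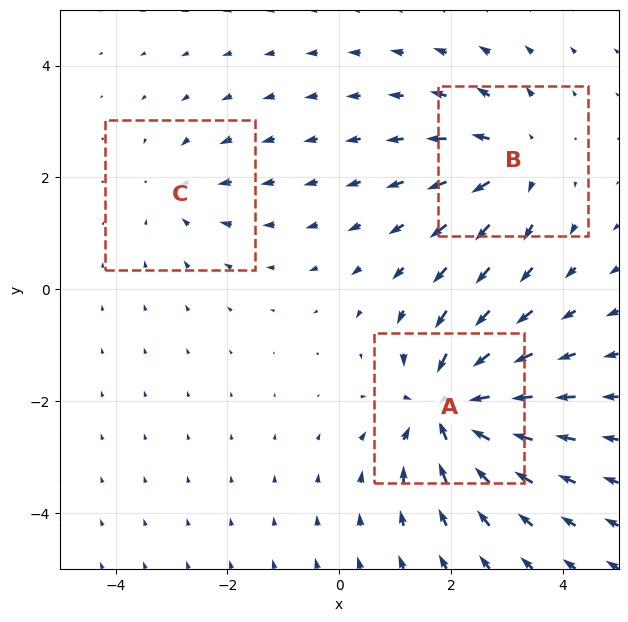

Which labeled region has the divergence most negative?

A

Divergence at each region's feature centre — A: about -5, B: about +3, C: about -2. Region A is most negative.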